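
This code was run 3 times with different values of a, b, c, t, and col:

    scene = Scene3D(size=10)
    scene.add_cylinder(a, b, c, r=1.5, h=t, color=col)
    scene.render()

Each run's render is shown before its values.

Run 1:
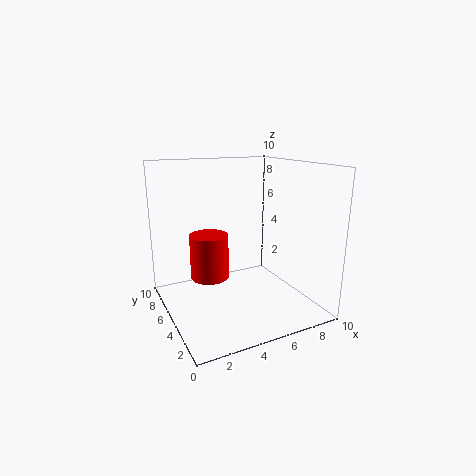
a = 4
b = 8
c = 1
t = 3.5
col = 'red'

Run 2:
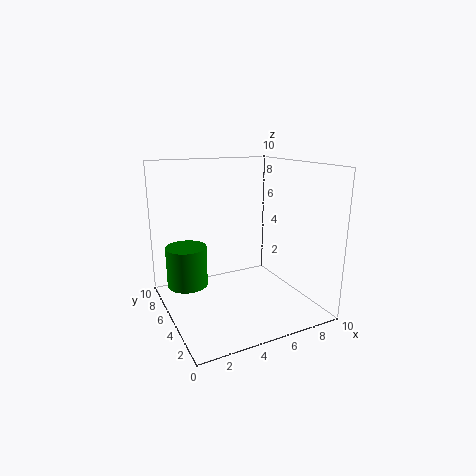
a = 2
b = 7.5
c = 1
t = 3
col = 'green'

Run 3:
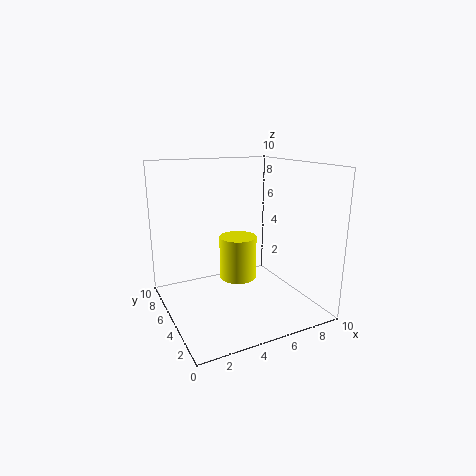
a = 6.5
b = 8
c = 0.5
t = 3.5
col = 'yellow'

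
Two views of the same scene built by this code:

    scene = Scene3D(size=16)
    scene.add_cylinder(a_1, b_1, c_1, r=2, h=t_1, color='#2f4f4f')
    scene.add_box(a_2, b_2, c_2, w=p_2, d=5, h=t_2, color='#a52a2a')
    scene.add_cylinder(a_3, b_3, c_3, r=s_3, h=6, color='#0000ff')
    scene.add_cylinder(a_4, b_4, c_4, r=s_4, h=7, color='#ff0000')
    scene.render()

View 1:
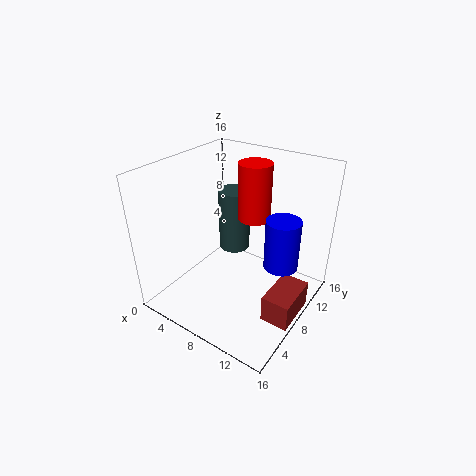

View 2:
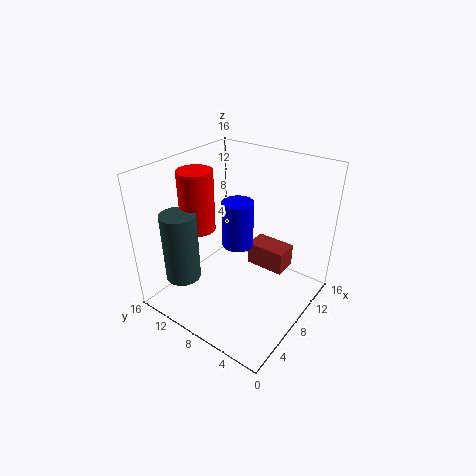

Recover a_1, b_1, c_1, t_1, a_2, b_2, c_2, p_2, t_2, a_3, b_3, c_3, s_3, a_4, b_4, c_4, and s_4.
a_1 = 4; b_1 = 13; c_1 = 3; t_1 = 8; a_2 = 13; b_2 = 5; c_2 = 1; p_2 = 3; t_2 = 3; a_3 = 12; b_3 = 11; c_3 = 4; s_3 = 2; a_4 = 7; b_4 = 13; c_4 = 8; s_4 = 2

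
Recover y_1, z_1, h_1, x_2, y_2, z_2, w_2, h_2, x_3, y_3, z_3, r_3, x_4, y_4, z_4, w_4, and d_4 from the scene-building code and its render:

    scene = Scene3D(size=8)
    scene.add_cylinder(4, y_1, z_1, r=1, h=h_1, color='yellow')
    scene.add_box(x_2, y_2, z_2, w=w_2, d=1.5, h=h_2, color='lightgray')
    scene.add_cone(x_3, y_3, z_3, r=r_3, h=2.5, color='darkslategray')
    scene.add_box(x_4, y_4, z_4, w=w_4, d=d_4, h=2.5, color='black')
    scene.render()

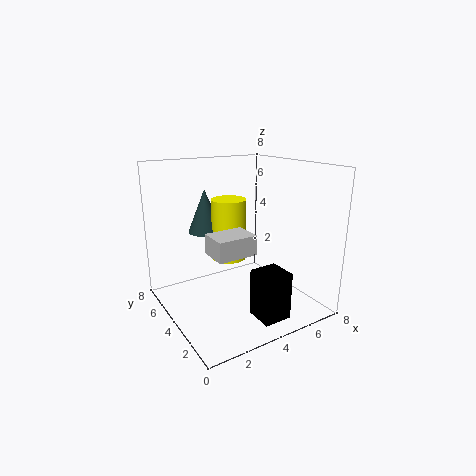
y_1 = 5
z_1 = 2.5
h_1 = 3.5
x_2 = 1.5
y_2 = 1.5
z_2 = 4
w_2 = 2
h_2 = 1
x_3 = 3
y_3 = 6
z_3 = 4
r_3 = 1
x_4 = 3.5
y_4 = 0.5
z_4 = 0.5
w_4 = 1.5
d_4 = 1.5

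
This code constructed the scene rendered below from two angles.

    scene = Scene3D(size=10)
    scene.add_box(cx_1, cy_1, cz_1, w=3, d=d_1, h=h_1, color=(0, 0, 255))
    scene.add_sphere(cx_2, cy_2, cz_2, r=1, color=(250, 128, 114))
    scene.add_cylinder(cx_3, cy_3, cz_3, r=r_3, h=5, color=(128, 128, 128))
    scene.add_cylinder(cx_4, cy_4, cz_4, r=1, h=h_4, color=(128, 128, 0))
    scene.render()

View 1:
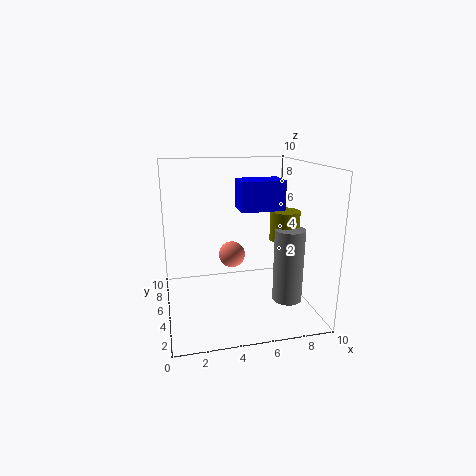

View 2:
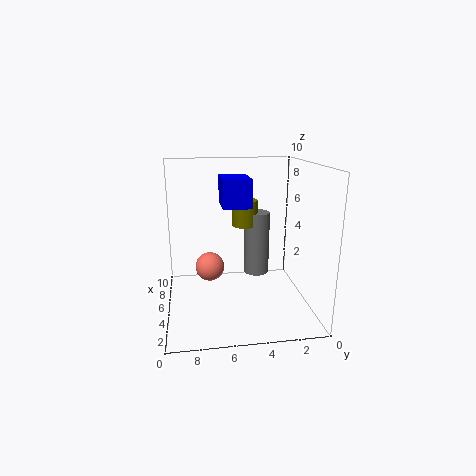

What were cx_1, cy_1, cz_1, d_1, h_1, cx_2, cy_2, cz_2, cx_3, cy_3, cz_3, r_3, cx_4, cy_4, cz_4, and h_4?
cx_1 = 5; cy_1 = 4; cz_1 = 7; d_1 = 2; h_1 = 2; cx_2 = 5; cy_2 = 7; cz_2 = 3; cx_3 = 8; cy_3 = 3; cz_3 = 1; r_3 = 1; cx_4 = 8; cy_4 = 4; cz_4 = 5; h_4 = 2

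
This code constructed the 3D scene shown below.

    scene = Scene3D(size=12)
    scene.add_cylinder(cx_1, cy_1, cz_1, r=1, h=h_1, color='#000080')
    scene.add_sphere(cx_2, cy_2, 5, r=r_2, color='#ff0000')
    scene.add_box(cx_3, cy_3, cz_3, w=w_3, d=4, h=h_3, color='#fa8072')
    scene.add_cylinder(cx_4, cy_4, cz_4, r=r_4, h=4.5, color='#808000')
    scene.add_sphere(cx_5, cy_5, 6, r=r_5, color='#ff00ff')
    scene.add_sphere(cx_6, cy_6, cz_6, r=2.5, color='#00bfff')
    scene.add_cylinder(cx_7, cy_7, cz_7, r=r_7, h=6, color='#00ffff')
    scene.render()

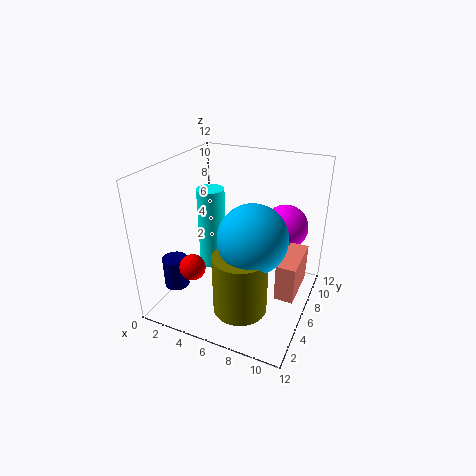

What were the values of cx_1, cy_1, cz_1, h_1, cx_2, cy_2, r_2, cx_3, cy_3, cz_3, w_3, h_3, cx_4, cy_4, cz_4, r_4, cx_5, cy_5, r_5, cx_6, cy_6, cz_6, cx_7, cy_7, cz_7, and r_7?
cx_1 = 2, cy_1 = 2.5, cz_1 = 2.5, h_1 = 2.5, cx_2 = 4, cy_2 = 2, r_2 = 1, cx_3 = 10, cy_3 = 4, cz_3 = 2.5, w_3 = 1.5, h_3 = 3, cx_4 = 8, cy_4 = 2, cz_4 = 2.5, r_4 = 2, cx_5 = 9, cy_5 = 9.5, r_5 = 2, cx_6 = 8.5, cy_6 = 3, cz_6 = 8, cx_7 = 5, cy_7 = 3.5, cz_7 = 5, r_7 = 1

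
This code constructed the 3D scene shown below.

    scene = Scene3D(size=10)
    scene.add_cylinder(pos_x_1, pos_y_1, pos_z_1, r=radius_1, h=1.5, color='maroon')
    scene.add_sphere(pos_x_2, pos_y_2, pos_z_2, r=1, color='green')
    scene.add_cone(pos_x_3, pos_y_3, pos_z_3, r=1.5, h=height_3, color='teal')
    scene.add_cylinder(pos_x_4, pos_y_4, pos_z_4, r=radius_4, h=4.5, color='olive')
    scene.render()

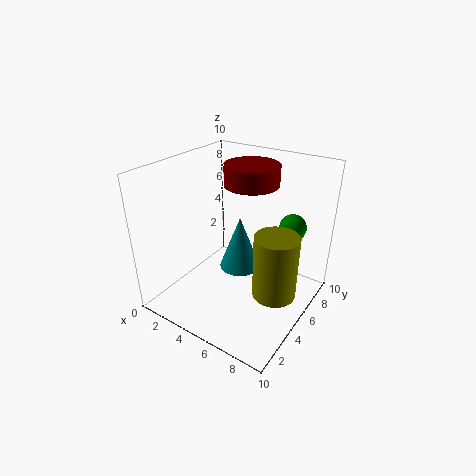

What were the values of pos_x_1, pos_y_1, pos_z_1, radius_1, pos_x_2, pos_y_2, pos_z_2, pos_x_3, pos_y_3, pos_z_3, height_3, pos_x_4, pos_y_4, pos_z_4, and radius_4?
pos_x_1 = 4.5; pos_y_1 = 7.5; pos_z_1 = 8; radius_1 = 2; pos_x_2 = 7.5; pos_y_2 = 8.5; pos_z_2 = 5; pos_x_3 = 4.5; pos_y_3 = 6; pos_z_3 = 2; height_3 = 4; pos_x_4 = 8; pos_y_4 = 5; pos_z_4 = 1.5; radius_4 = 1.5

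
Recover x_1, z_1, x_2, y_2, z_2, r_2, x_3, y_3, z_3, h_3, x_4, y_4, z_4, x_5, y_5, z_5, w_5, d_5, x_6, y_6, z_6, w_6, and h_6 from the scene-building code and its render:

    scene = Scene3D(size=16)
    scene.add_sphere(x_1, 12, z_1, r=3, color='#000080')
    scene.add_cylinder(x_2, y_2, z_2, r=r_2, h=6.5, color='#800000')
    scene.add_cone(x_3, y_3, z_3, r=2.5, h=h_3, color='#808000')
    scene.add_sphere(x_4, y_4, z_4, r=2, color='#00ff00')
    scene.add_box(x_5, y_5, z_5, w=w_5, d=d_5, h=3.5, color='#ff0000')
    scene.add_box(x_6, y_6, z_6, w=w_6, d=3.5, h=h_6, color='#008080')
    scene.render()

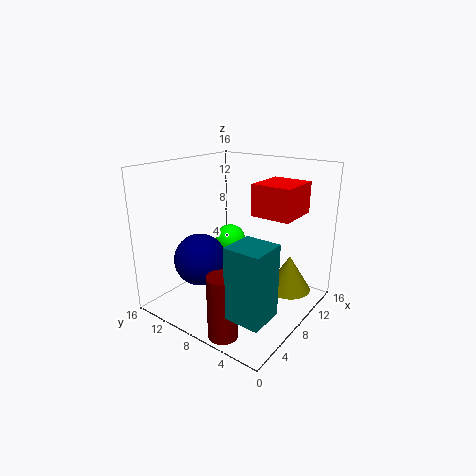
x_1 = 6, z_1 = 5, x_2 = 1.5, y_2 = 5, z_2 = 0.5, r_2 = 1.5, x_3 = 11, y_3 = 3, z_3 = 2, h_3 = 4, x_4 = 13, y_4 = 13, z_4 = 5, x_5 = 9, y_5 = 2.5, z_5 = 10.5, w_5 = 5, d_5 = 4.5, x_6 = 0.5, y_6 = 0.5, z_6 = 3.5, w_6 = 3.5, h_6 = 7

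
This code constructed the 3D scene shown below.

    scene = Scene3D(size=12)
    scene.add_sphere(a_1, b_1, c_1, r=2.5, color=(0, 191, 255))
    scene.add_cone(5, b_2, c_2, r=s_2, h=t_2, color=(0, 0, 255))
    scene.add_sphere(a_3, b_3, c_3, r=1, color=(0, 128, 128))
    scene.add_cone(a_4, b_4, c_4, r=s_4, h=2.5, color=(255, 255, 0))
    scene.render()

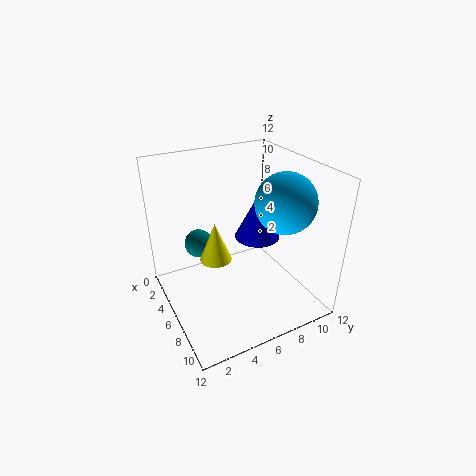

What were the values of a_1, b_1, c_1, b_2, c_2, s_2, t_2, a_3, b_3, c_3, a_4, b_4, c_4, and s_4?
a_1 = 7.5, b_1 = 9.5, c_1 = 9, b_2 = 8.5, c_2 = 5, s_2 = 2, t_2 = 4, a_3 = 7.5, b_3 = 2, c_3 = 7.5, a_4 = 10.5, b_4 = 2, c_4 = 8, s_4 = 1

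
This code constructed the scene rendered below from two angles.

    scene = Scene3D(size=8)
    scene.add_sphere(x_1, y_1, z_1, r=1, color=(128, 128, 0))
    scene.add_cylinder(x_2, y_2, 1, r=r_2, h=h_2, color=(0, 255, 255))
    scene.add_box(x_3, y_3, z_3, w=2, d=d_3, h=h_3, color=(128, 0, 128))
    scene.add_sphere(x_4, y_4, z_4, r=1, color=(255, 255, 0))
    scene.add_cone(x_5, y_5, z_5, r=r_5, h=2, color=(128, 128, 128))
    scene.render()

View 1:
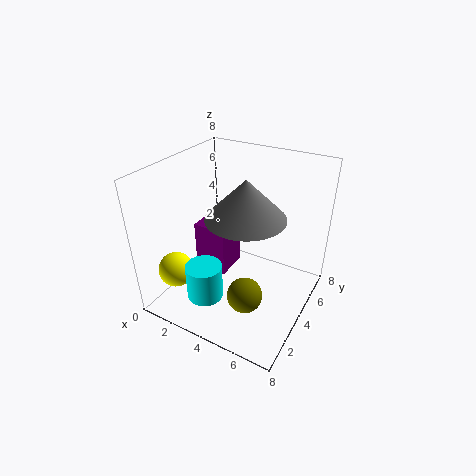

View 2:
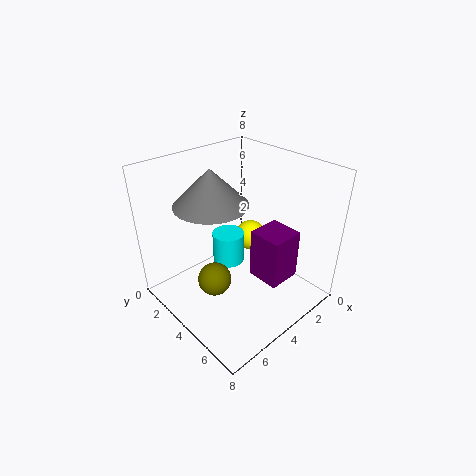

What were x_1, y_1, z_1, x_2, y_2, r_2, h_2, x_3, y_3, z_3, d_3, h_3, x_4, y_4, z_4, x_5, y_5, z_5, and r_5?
x_1 = 5, y_1 = 3, z_1 = 1, x_2 = 3, y_2 = 2, r_2 = 1, h_2 = 2, x_3 = 1, y_3 = 4, z_3 = 1, d_3 = 2, h_3 = 3, x_4 = 1, y_4 = 2, z_4 = 2, x_5 = 5, y_5 = 3, z_5 = 6, r_5 = 2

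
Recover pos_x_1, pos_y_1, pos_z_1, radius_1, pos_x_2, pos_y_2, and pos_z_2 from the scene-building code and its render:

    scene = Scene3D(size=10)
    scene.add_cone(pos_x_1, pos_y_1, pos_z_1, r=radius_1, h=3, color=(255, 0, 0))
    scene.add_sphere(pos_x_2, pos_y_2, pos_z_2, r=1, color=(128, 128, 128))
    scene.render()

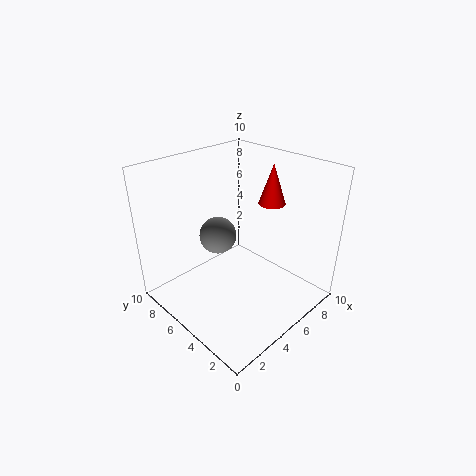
pos_x_1 = 8.5
pos_y_1 = 5
pos_z_1 = 6.5
radius_1 = 1
pos_x_2 = 1.5
pos_y_2 = 3
pos_z_2 = 7.5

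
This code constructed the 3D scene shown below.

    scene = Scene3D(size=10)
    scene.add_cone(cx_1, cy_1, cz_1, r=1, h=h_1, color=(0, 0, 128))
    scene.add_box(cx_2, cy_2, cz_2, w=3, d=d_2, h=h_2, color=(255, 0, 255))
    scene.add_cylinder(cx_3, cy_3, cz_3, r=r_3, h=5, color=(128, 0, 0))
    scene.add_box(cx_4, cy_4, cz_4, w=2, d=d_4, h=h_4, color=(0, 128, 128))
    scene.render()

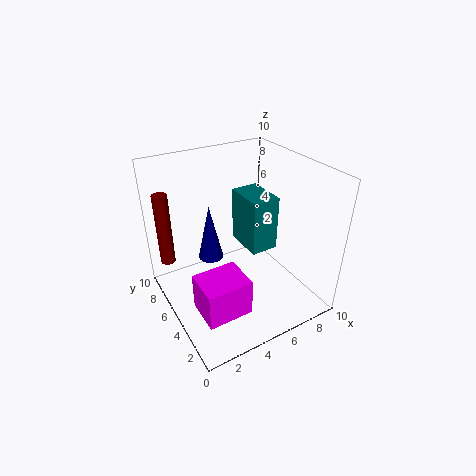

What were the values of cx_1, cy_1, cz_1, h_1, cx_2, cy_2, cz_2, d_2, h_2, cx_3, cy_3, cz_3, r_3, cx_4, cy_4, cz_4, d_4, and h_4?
cx_1 = 4.5
cy_1 = 8.5
cz_1 = 1.5
h_1 = 4.5
cx_2 = 1
cy_2 = 1.5
cz_2 = 1.5
d_2 = 2.5
h_2 = 2.5
cx_3 = 0.5
cy_3 = 7
cz_3 = 3.5
r_3 = 0.5
cx_4 = 6
cy_4 = 4.5
cz_4 = 3.5
d_4 = 3
h_4 = 4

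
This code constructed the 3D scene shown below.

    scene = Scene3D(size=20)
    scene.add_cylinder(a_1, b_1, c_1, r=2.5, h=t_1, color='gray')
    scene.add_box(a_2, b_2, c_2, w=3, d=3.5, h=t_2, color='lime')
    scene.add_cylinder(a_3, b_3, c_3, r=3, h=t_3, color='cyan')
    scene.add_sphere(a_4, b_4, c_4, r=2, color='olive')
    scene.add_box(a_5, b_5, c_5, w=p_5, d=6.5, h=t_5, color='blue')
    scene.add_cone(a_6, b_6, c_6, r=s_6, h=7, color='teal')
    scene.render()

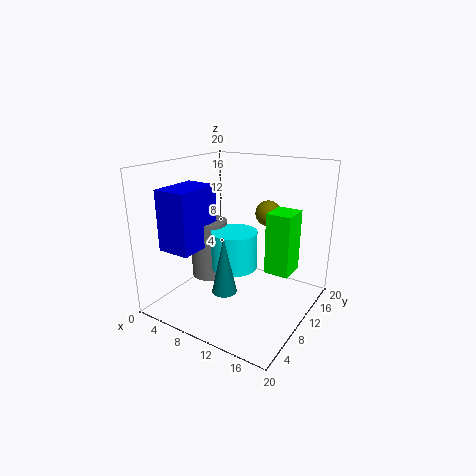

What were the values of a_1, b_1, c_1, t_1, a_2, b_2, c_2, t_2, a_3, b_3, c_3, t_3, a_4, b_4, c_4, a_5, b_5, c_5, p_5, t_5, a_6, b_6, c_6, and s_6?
a_1 = 6.5
b_1 = 8
c_1 = 4.5
t_1 = 8
a_2 = 16
b_2 = 6.5
c_2 = 8
t_2 = 7.5
a_3 = 11
b_3 = 7.5
c_3 = 7
t_3 = 5
a_4 = 10.5
b_4 = 18
c_4 = 11.5
a_5 = 3
b_5 = 2
c_5 = 9.5
p_5 = 4.5
t_5 = 8
a_6 = 12.5
b_6 = 3
c_6 = 6
s_6 = 1.5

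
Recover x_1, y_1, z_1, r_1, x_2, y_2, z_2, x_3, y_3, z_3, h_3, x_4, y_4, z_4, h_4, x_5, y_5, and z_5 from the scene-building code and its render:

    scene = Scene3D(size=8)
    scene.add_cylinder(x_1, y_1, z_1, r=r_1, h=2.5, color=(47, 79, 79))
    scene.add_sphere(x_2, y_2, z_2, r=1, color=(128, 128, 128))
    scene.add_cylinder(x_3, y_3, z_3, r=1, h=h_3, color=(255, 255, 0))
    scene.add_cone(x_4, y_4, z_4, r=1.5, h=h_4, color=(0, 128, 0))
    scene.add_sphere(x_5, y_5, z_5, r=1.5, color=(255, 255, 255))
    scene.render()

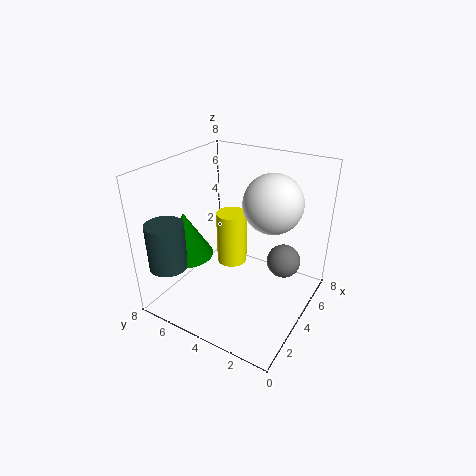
x_1 = 1, y_1 = 6.5, z_1 = 3, r_1 = 1, x_2 = 6, y_2 = 2, z_2 = 2, x_3 = 6.5, y_3 = 6, z_3 = 0.5, h_3 = 3.5, x_4 = 2.5, y_4 = 6.5, z_4 = 3, h_4 = 2.5, x_5 = 4, y_5 = 2, z_5 = 6.5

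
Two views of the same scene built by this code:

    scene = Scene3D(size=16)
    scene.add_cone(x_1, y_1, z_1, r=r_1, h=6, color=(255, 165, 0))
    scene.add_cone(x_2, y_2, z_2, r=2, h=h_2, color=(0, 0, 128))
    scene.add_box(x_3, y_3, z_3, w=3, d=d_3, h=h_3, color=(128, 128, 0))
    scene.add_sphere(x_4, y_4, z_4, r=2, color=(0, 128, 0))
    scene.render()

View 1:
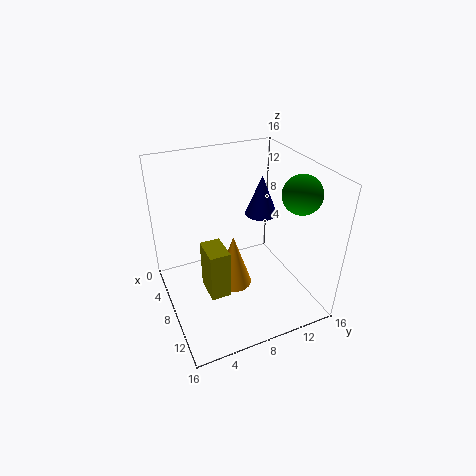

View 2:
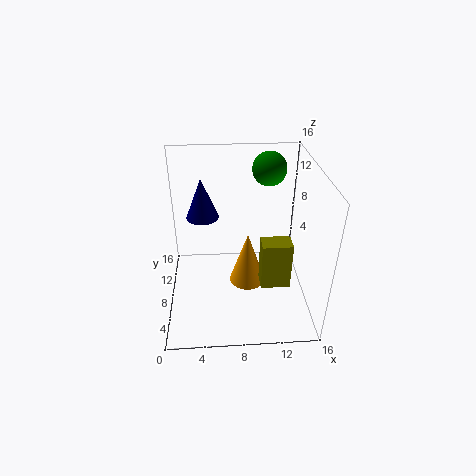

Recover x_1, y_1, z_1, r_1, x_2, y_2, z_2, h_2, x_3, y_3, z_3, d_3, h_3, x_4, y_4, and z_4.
x_1 = 9, y_1 = 7, z_1 = 3, r_1 = 2, x_2 = 4, y_2 = 13, z_2 = 8, h_2 = 5, x_3 = 10, y_3 = 3, z_3 = 5, d_3 = 2, h_3 = 5, x_4 = 12, y_4 = 13, z_4 = 14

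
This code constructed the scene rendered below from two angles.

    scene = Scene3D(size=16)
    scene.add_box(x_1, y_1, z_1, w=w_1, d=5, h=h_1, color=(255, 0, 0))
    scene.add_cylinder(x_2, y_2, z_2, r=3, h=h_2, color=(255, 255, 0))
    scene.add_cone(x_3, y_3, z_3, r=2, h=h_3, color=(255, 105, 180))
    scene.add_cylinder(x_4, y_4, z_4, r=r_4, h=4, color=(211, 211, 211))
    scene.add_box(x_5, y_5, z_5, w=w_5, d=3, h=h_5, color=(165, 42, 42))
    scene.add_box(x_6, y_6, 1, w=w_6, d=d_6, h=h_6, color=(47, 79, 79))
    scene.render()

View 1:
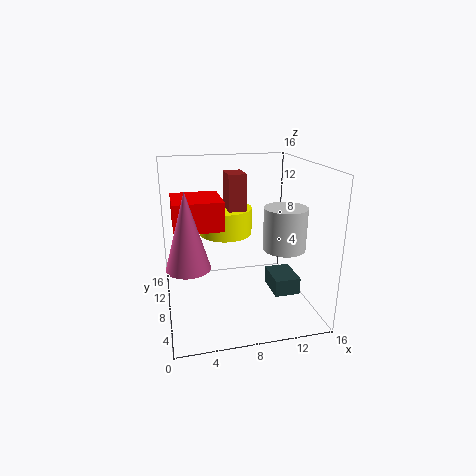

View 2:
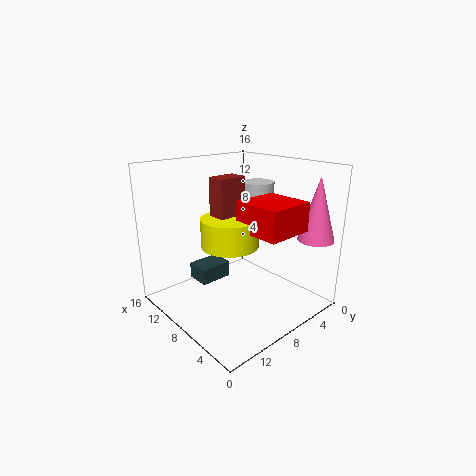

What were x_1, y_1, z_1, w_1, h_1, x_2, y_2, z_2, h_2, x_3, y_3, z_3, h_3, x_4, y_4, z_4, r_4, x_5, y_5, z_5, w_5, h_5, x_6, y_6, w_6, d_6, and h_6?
x_1 = 1; y_1 = 5; z_1 = 10; w_1 = 5; h_1 = 3; x_2 = 7; y_2 = 10; z_2 = 8; h_2 = 3; x_3 = 2; y_3 = 2; z_3 = 8; h_3 = 7; x_4 = 11; y_4 = 2; z_4 = 9; r_4 = 2; x_5 = 7; y_5 = 8; z_5 = 10; w_5 = 2; h_5 = 5; x_6 = 12; y_6 = 6; w_6 = 3; d_6 = 4; h_6 = 2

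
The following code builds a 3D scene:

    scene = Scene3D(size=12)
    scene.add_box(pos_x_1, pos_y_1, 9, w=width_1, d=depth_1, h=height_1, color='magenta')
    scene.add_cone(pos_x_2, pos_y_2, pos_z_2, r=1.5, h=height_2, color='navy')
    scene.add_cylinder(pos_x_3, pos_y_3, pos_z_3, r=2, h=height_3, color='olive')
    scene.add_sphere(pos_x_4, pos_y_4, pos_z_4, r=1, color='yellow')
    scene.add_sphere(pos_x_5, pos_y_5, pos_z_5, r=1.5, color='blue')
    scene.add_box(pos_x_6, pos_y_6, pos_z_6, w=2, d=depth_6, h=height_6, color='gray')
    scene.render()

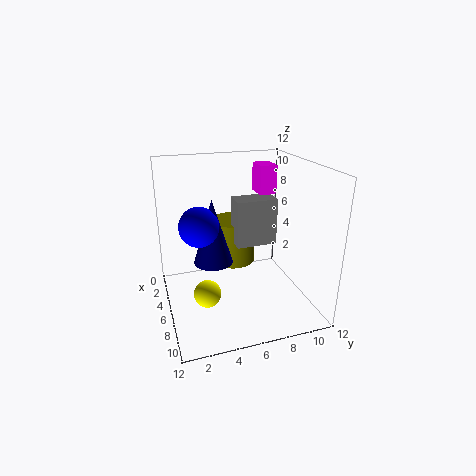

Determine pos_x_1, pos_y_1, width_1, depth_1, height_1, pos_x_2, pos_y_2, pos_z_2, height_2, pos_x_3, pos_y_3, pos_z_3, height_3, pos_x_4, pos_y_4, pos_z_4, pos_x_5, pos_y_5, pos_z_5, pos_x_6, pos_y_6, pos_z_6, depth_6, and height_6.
pos_x_1 = 2.5, pos_y_1 = 8.5, width_1 = 2, depth_1 = 1.5, height_1 = 2.5, pos_x_2 = 7.5, pos_y_2 = 3.5, pos_z_2 = 5, height_2 = 5, pos_x_3 = 3, pos_y_3 = 6.5, pos_z_3 = 2.5, height_3 = 4, pos_x_4 = 9.5, pos_y_4 = 2.5, pos_z_4 = 3.5, pos_x_5 = 7.5, pos_y_5 = 2.5, pos_z_5 = 8, pos_x_6 = 4, pos_y_6 = 6, pos_z_6 = 5, depth_6 = 3.5, height_6 = 4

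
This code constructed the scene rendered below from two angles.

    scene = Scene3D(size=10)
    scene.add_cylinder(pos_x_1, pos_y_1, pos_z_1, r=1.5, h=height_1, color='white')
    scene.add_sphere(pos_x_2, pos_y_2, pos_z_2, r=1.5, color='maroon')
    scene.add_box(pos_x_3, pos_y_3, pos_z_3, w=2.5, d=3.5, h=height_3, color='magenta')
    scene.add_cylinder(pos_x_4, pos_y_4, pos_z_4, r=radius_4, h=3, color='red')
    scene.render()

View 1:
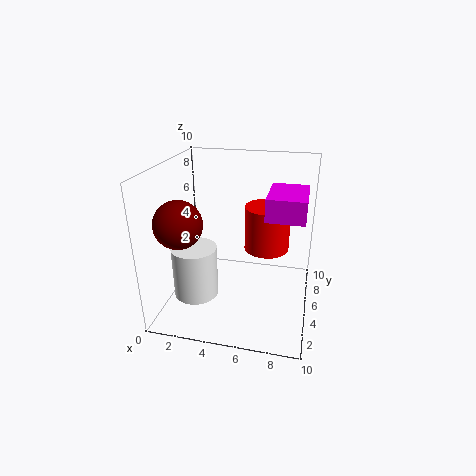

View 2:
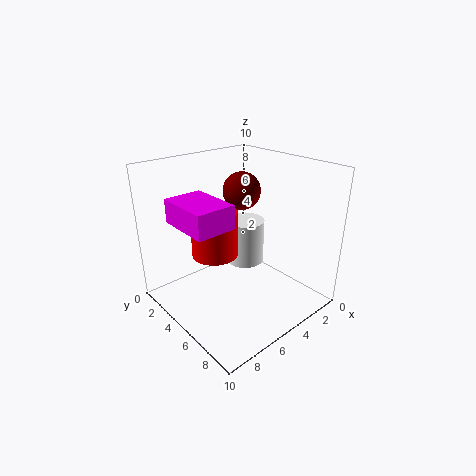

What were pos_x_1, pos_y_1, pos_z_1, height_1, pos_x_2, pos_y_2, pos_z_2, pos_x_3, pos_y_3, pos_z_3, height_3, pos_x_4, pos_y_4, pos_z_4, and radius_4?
pos_x_1 = 2.5
pos_y_1 = 3
pos_z_1 = 1.5
height_1 = 3.5
pos_x_2 = 2
pos_y_2 = 2
pos_z_2 = 7
pos_x_3 = 7
pos_y_3 = 3.5
pos_z_3 = 7
height_3 = 1.5
pos_x_4 = 7
pos_y_4 = 5
pos_z_4 = 4.5
radius_4 = 1.5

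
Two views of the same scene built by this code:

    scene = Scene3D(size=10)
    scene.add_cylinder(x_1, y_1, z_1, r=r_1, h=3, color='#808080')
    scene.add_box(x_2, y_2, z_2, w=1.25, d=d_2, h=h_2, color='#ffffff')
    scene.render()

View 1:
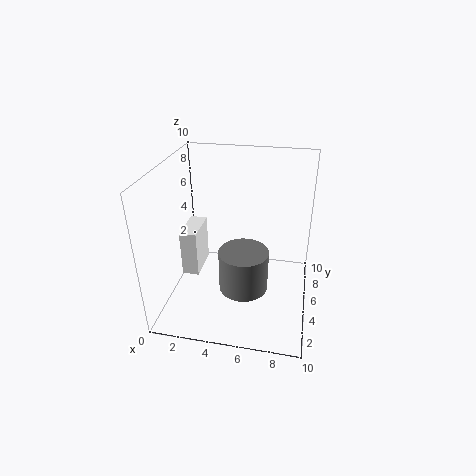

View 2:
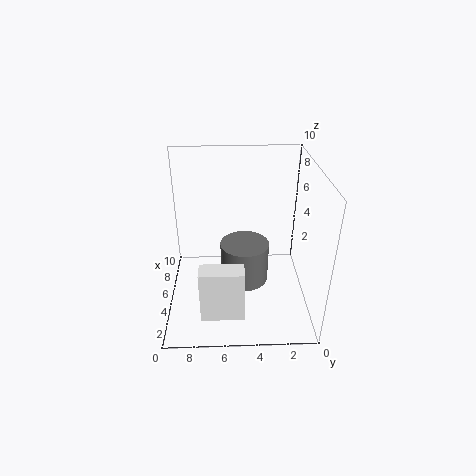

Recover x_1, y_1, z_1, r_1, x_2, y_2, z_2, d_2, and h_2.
x_1 = 5.5
y_1 = 4.5
z_1 = 1.25
r_1 = 1.75
x_2 = 0.75
y_2 = 4.75
z_2 = 1.5
d_2 = 2.75
h_2 = 3.5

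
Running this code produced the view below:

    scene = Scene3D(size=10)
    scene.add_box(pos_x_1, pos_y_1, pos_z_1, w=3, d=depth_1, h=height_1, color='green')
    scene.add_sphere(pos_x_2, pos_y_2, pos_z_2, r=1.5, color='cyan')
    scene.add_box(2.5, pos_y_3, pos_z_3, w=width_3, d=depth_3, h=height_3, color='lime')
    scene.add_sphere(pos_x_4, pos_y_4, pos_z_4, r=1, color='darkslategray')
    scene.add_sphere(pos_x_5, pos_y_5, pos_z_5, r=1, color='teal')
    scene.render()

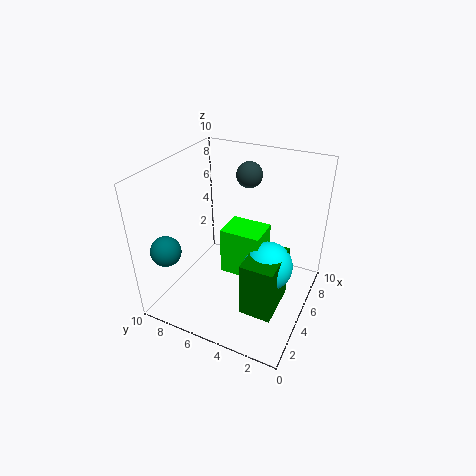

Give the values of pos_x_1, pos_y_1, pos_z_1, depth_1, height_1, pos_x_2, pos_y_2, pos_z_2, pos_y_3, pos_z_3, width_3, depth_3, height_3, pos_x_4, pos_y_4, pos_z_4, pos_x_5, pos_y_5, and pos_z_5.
pos_x_1 = 1, pos_y_1 = 1, pos_z_1 = 2.5, depth_1 = 2, height_1 = 3.5, pos_x_2 = 3, pos_y_2 = 2, pos_z_2 = 5, pos_y_3 = 2.5, pos_z_3 = 4, width_3 = 2, depth_3 = 2.5, height_3 = 3, pos_x_4 = 9, pos_y_4 = 6, pos_z_4 = 8, pos_x_5 = 1.5, pos_y_5 = 8.5, pos_z_5 = 5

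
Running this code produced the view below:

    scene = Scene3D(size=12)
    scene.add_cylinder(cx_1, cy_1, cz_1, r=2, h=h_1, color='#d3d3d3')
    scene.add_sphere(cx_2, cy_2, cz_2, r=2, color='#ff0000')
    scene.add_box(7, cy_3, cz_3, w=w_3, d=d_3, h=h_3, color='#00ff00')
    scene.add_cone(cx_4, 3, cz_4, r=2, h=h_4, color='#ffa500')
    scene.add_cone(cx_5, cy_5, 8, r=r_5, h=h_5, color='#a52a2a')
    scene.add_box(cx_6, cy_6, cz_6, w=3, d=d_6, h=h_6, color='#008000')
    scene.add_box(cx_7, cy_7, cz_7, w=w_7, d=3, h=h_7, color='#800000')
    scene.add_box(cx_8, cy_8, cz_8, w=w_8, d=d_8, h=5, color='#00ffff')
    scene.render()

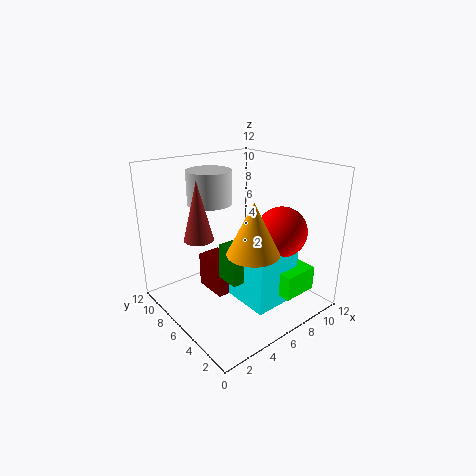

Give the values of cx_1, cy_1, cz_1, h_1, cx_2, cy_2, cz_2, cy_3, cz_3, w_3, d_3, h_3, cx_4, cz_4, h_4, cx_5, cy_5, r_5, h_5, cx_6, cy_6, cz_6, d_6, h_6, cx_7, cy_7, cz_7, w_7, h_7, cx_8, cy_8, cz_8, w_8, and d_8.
cx_1 = 6
cy_1 = 10
cz_1 = 8
h_1 = 3
cx_2 = 8
cy_2 = 3
cz_2 = 7
cy_3 = 1
cz_3 = 2
w_3 = 3
d_3 = 3
h_3 = 2
cx_4 = 5
cz_4 = 6
h_4 = 4
cx_5 = 1
cy_5 = 4
r_5 = 1
h_5 = 4
cx_6 = 4
cy_6 = 4
cz_6 = 3
d_6 = 2
h_6 = 3
cx_7 = 4
cy_7 = 6
cz_7 = 1
w_7 = 2
h_7 = 3
cx_8 = 5
cy_8 = 2
cz_8 = 1
w_8 = 4
d_8 = 4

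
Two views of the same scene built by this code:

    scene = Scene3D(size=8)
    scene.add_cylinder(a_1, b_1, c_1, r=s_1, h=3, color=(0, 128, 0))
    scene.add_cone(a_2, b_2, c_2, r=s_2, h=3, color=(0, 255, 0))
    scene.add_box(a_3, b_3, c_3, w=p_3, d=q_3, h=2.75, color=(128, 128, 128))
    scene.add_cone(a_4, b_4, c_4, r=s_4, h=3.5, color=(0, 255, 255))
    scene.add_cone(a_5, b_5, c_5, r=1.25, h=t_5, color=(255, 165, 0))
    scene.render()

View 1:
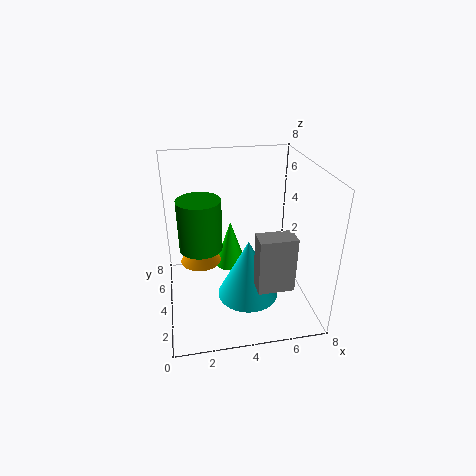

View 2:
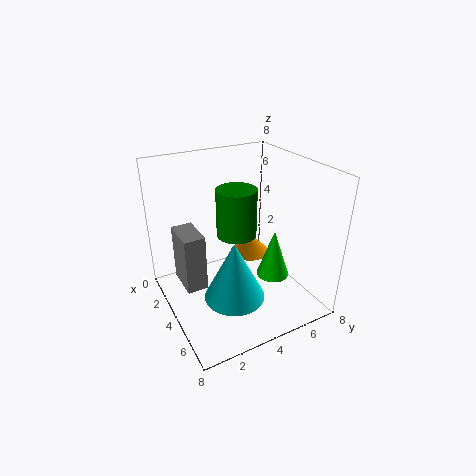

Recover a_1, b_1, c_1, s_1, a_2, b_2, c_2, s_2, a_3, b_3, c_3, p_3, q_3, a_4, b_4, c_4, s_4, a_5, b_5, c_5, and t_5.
a_1 = 2; b_1 = 5; c_1 = 3; s_1 = 1.25; a_2 = 4; b_2 = 6.5; c_2 = 0.75; s_2 = 1; a_3 = 4.25; b_3 = 0.25; c_3 = 3; p_3 = 1.75; q_3 = 1; a_4 = 4.5; b_4 = 3.5; c_4 = 0.5; s_4 = 1.75; a_5 = 2; b_5 = 6; c_5 = 1.5; t_5 = 1.25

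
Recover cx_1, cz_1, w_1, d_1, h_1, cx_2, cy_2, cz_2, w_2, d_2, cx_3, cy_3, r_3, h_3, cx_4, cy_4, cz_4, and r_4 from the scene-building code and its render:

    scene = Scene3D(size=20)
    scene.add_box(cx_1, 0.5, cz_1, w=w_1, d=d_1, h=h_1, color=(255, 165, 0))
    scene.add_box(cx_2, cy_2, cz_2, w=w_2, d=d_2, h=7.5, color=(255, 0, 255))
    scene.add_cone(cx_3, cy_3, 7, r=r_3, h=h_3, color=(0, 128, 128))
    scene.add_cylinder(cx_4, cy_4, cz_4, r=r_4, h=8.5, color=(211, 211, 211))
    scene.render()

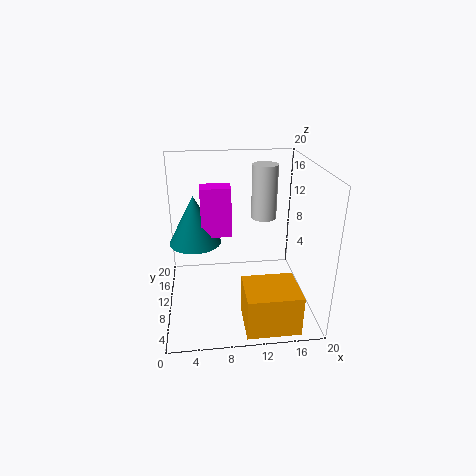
cx_1 = 10; cz_1 = 0.5; w_1 = 7; d_1 = 6; h_1 = 5.5; cx_2 = 5; cy_2 = 13.5; cz_2 = 8.5; w_2 = 4.5; d_2 = 3; cx_3 = 4; cy_3 = 15.5; r_3 = 4; h_3 = 7.5; cx_4 = 15; cy_4 = 17; cz_4 = 10; r_4 = 2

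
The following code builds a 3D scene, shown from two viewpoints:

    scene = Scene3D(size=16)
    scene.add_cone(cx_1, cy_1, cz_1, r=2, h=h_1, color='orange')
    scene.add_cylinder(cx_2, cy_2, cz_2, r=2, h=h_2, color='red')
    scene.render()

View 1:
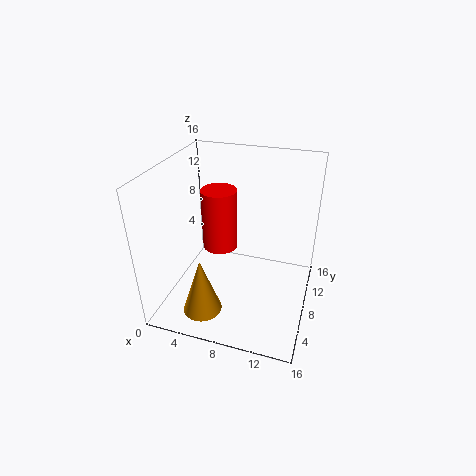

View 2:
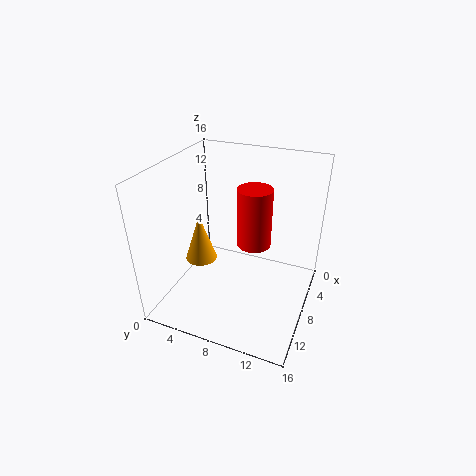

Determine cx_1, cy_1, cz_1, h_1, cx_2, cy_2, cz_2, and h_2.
cx_1 = 6
cy_1 = 2
cz_1 = 2.5
h_1 = 6
cx_2 = 5.5
cy_2 = 9
cz_2 = 6
h_2 = 7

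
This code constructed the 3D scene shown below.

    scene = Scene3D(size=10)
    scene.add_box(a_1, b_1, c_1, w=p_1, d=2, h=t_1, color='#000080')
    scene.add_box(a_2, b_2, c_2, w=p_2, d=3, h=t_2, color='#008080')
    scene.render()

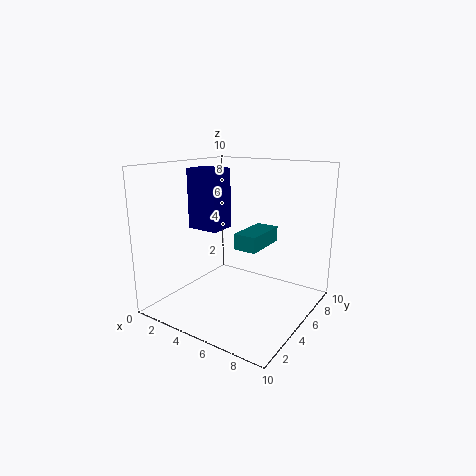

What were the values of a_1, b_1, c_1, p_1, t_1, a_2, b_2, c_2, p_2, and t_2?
a_1 = 0.5
b_1 = 5
c_1 = 5
p_1 = 2.5
t_1 = 4.5
a_2 = 6
b_2 = 3
c_2 = 5
p_2 = 1.5
t_2 = 1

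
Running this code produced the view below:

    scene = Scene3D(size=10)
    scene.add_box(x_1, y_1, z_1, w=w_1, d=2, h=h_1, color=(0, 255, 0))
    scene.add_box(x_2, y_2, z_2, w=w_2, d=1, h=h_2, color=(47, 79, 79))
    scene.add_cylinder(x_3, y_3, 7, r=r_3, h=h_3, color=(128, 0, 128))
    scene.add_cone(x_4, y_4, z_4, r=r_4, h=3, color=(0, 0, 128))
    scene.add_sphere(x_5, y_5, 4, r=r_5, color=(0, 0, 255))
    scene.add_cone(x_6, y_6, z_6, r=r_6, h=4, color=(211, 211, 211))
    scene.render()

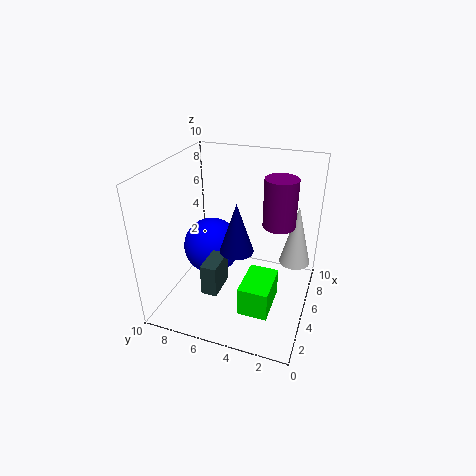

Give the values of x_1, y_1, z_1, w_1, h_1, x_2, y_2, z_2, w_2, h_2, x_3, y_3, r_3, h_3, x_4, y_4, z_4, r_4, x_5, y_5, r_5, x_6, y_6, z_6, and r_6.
x_1 = 2; y_1 = 2; z_1 = 1; w_1 = 3; h_1 = 2; x_2 = 1; y_2 = 5; z_2 = 3; w_2 = 2; h_2 = 2; x_3 = 4; y_3 = 2; r_3 = 1; h_3 = 3; x_4 = 2; y_4 = 4; z_4 = 6; r_4 = 1; x_5 = 5; y_5 = 7; r_5 = 2; x_6 = 5; y_6 = 1; z_6 = 4; r_6 = 1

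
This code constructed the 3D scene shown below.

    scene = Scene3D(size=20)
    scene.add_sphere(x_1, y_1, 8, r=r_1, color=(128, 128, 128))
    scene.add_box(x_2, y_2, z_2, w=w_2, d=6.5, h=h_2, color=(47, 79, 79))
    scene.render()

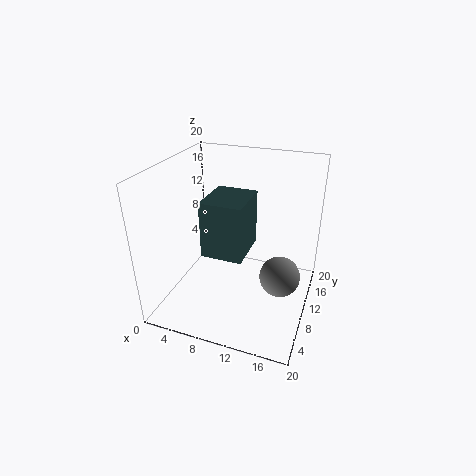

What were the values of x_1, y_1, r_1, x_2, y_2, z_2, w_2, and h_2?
x_1 = 17
y_1 = 6
r_1 = 2.5
x_2 = 6.5
y_2 = 5.5
z_2 = 9
w_2 = 5.5
h_2 = 7.5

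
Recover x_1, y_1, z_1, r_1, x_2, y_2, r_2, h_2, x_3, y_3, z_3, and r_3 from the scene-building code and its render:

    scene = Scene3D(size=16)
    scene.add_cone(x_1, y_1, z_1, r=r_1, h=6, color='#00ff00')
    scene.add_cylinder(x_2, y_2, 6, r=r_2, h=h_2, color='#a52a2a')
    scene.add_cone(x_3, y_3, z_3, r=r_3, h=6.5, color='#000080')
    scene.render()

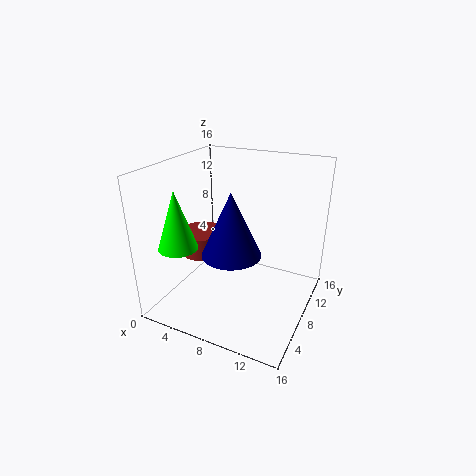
x_1 = 4
y_1 = 2.5
z_1 = 8.5
r_1 = 2
x_2 = 4
y_2 = 7
r_2 = 2.5
h_2 = 2.5
x_3 = 9
y_3 = 4.5
z_3 = 8
r_3 = 3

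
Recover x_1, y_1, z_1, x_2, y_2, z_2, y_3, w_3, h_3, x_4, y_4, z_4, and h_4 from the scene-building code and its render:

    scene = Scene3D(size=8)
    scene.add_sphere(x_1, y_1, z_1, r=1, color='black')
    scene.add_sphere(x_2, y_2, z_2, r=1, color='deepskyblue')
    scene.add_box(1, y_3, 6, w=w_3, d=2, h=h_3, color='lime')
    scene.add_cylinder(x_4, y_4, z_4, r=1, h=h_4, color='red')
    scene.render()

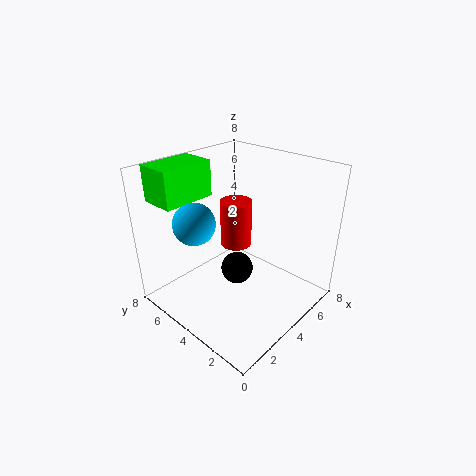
x_1 = 5; y_1 = 5; z_1 = 1; x_2 = 1; y_2 = 4; z_2 = 6; y_3 = 6; w_3 = 3; h_3 = 2; x_4 = 6; y_4 = 6; z_4 = 2; h_4 = 3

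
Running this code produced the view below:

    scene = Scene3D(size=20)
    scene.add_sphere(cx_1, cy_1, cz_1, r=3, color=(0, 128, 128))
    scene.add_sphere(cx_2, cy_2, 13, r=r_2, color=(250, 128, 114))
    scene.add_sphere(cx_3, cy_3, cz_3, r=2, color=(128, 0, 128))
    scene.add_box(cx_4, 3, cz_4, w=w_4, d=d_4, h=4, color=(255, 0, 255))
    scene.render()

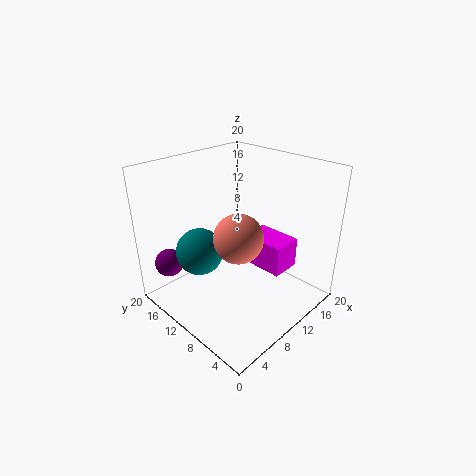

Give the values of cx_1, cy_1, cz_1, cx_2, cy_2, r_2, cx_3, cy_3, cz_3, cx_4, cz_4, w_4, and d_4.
cx_1 = 4
cy_1 = 11
cz_1 = 10
cx_2 = 6
cy_2 = 6
r_2 = 3
cx_3 = 3
cy_3 = 17
cz_3 = 6
cx_4 = 10
cz_4 = 7
w_4 = 4
d_4 = 6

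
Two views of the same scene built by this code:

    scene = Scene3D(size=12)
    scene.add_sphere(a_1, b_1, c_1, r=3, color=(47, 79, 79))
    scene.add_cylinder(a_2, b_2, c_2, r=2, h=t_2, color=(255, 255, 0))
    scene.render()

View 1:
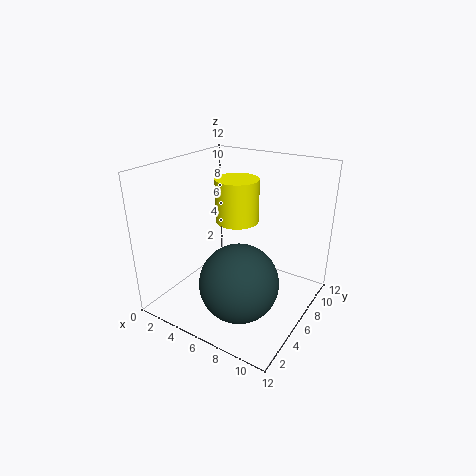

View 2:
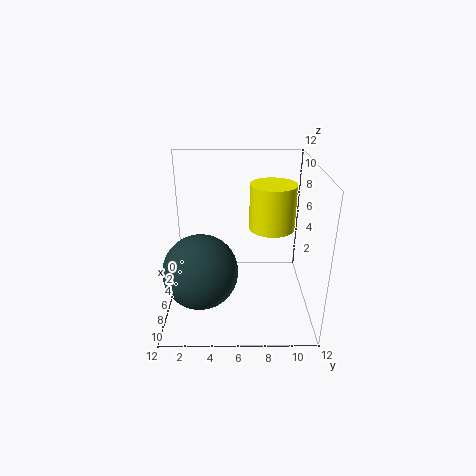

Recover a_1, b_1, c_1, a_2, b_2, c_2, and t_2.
a_1 = 8, b_1 = 3, c_1 = 4, a_2 = 4, b_2 = 9, c_2 = 6, t_2 = 4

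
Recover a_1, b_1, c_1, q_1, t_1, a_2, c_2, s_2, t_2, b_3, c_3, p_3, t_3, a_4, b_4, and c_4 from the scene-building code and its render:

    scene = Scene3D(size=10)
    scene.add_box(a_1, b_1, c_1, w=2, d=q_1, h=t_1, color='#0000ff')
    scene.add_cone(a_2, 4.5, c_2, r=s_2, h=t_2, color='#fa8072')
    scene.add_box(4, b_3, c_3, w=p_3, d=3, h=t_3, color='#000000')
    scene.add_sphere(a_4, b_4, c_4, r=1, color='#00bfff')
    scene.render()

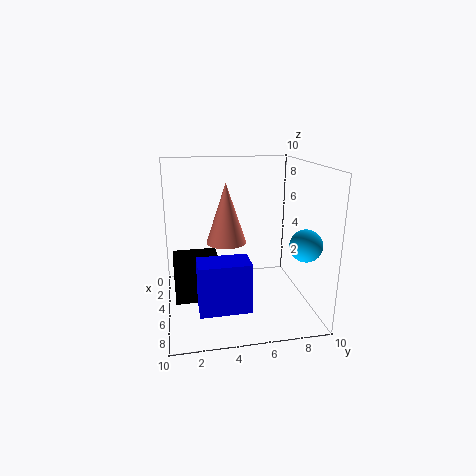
a_1 = 5.5; b_1 = 2; c_1 = 0.5; q_1 = 3.5; t_1 = 3.5; a_2 = 3; c_2 = 4; s_2 = 1.5; t_2 = 4.5; b_3 = 0.5; c_3 = 0.5; p_3 = 1.5; t_3 = 3.5; a_4 = 8.5; b_4 = 8.5; c_4 = 5.5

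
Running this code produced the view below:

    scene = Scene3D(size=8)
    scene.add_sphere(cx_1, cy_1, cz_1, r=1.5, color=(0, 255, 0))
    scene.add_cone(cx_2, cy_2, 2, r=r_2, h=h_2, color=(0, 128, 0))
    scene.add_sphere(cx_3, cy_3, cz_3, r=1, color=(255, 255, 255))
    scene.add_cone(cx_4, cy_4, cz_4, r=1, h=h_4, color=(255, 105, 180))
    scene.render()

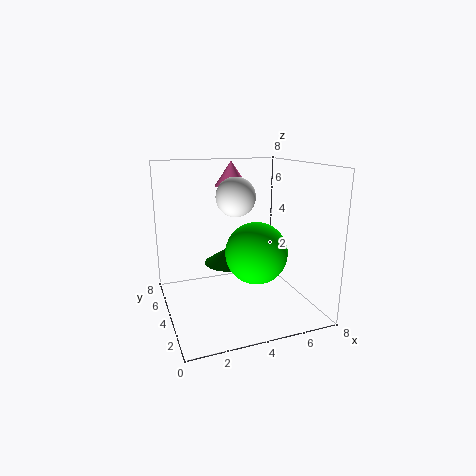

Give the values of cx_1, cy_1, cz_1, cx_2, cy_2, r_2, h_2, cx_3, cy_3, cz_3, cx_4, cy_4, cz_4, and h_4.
cx_1 = 4, cy_1 = 1.5, cz_1 = 4, cx_2 = 4, cy_2 = 5.5, r_2 = 1.5, h_2 = 1, cx_3 = 3.5, cy_3 = 3, cz_3 = 6.5, cx_4 = 4.5, cy_4 = 6.5, cz_4 = 6.5, h_4 = 1.5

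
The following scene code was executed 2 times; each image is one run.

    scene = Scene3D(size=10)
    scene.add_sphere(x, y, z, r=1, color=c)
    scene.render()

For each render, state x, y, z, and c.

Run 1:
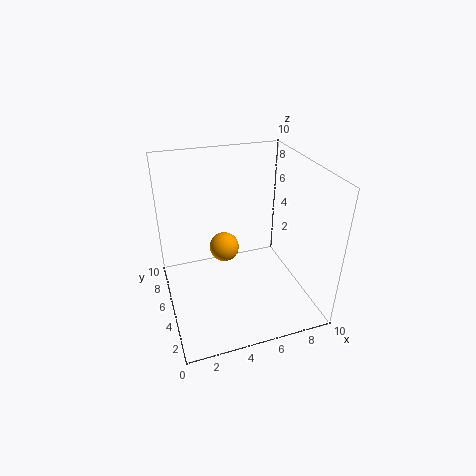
x = 4
y = 5
z = 4.5
c = 'orange'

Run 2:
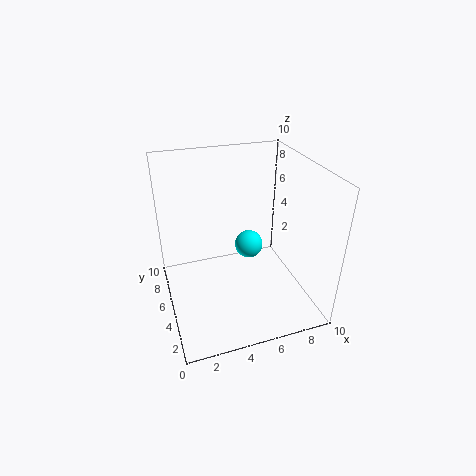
x = 6
y = 5.5
z = 4
c = 'cyan'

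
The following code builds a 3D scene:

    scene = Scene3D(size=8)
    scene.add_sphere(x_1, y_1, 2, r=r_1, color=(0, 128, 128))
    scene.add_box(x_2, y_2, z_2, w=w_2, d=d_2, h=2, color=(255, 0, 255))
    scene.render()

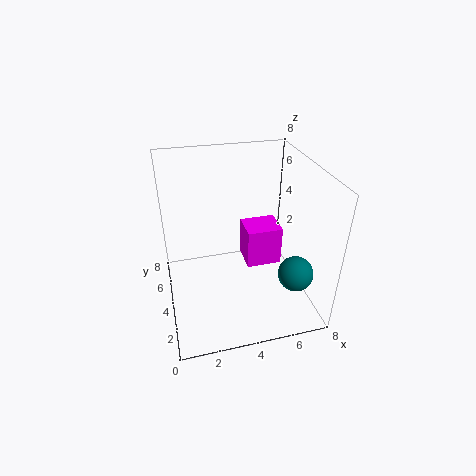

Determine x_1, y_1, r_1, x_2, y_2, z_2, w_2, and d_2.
x_1 = 7, y_1 = 2.5, r_1 = 1, x_2 = 4, y_2 = 2, z_2 = 3.5, w_2 = 1.75, d_2 = 1.5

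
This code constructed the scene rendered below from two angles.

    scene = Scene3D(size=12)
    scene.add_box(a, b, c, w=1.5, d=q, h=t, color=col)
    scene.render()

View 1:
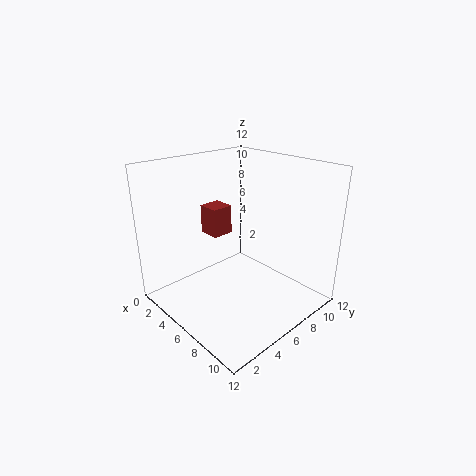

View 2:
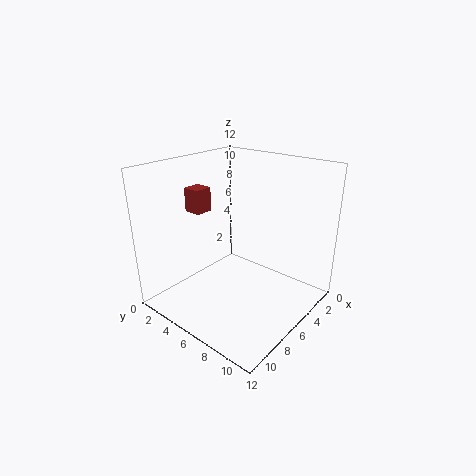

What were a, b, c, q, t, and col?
a = 6.5, b = 2, c = 8, q = 1.5, t = 2, col = 'brown'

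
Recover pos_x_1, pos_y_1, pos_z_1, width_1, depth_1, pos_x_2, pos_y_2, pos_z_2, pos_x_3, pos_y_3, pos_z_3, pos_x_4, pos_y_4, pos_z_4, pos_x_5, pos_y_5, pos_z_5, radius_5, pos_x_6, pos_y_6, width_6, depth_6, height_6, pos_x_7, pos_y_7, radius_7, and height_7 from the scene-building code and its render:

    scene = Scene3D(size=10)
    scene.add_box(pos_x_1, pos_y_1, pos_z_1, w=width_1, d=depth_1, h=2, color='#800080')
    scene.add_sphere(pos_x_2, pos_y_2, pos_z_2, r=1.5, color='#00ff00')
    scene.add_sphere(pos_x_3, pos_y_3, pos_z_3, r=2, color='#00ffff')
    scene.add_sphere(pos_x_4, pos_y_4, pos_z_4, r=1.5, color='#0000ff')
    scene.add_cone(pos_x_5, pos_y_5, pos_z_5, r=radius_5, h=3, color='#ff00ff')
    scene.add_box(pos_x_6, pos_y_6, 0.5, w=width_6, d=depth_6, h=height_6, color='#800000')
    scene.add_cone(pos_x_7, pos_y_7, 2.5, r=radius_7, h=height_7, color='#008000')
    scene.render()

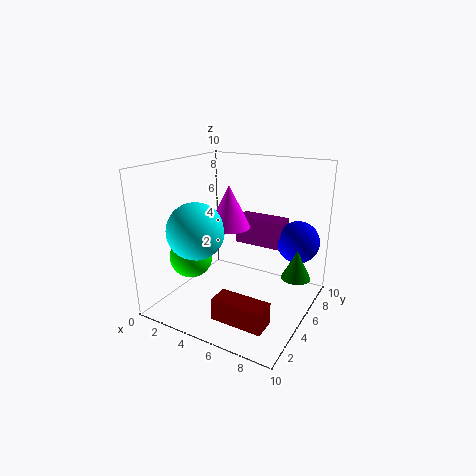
pos_x_1 = 4, pos_y_1 = 6.5, pos_z_1 = 4, width_1 = 3.5, depth_1 = 1.5, pos_x_2 = 2, pos_y_2 = 3.5, pos_z_2 = 3.5, pos_x_3 = 2.5, pos_y_3 = 3.5, pos_z_3 = 5.5, pos_x_4 = 8.5, pos_y_4 = 7.5, pos_z_4 = 4.5, pos_x_5 = 4, pos_y_5 = 5.5, pos_z_5 = 5.5, radius_5 = 1.5, pos_x_6 = 5, pos_y_6 = 1.5, width_6 = 3.5, depth_6 = 1.5, height_6 = 1.5, pos_x_7 = 9, pos_y_7 = 6, radius_7 = 1, height_7 = 2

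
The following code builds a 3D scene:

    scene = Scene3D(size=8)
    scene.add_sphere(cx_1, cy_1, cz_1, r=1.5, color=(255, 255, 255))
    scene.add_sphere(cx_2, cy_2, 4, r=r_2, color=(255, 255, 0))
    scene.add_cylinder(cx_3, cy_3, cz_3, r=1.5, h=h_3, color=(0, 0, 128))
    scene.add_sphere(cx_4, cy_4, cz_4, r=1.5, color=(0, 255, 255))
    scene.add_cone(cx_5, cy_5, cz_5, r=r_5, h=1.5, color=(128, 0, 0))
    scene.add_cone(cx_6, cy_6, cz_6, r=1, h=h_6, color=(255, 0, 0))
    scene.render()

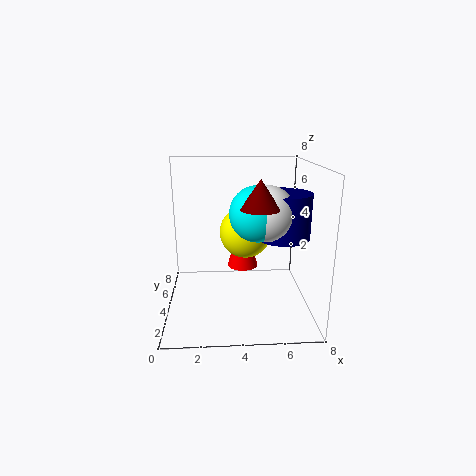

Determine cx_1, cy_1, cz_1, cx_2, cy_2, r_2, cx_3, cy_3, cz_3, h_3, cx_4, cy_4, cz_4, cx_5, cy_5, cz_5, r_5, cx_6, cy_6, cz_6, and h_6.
cx_1 = 5.5
cy_1 = 3.5
cz_1 = 5.5
cx_2 = 4.5
cy_2 = 5
r_2 = 1.5
cx_3 = 6.5
cy_3 = 4
cz_3 = 4
h_3 = 2.5
cx_4 = 5
cy_4 = 3.5
cz_4 = 5.5
cx_5 = 5
cy_5 = 2.5
cz_5 = 6
r_5 = 1
cx_6 = 4.5
cy_6 = 7
cz_6 = 1
h_6 = 3.5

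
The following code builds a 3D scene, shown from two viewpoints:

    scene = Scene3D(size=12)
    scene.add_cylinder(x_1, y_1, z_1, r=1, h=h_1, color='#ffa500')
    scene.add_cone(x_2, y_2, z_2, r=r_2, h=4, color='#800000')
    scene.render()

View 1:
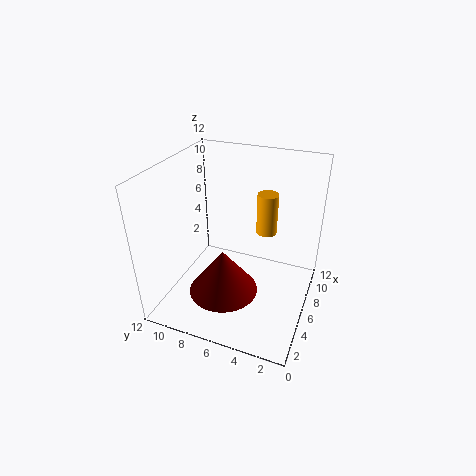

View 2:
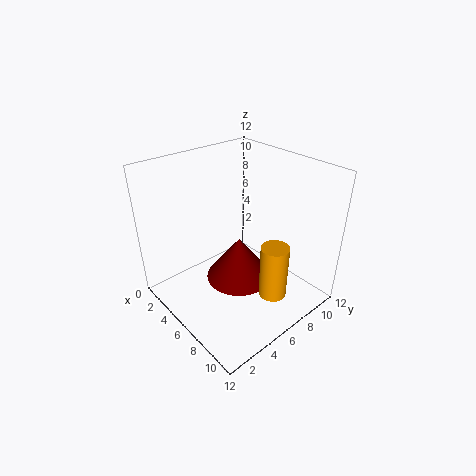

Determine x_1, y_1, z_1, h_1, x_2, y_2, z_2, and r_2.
x_1 = 11
y_1 = 5
z_1 = 4
h_1 = 4
x_2 = 5
y_2 = 7
z_2 = 1
r_2 = 3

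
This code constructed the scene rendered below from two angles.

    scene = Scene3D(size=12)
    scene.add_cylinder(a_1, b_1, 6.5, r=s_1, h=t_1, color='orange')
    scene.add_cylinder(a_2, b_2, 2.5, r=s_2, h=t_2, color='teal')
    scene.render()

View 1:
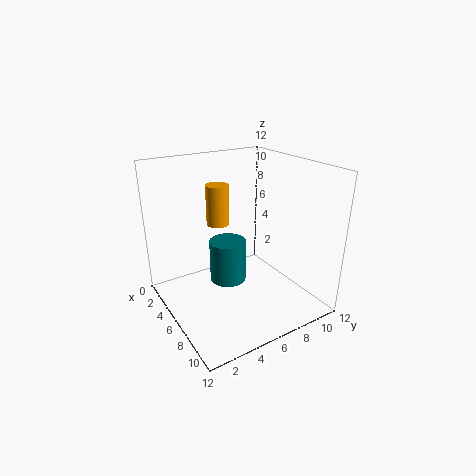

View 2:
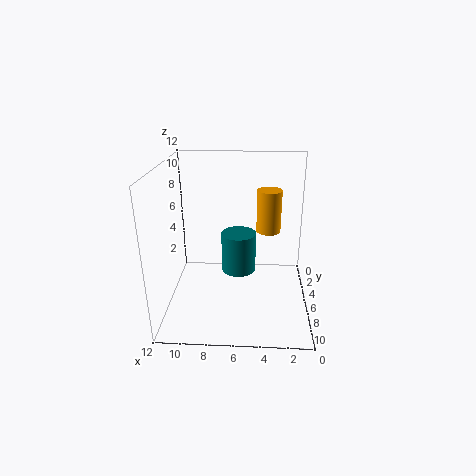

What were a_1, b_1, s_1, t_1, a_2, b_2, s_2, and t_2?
a_1 = 3.5; b_1 = 5.5; s_1 = 1; t_1 = 3.5; a_2 = 6; b_2 = 5; s_2 = 1.5; t_2 = 3.5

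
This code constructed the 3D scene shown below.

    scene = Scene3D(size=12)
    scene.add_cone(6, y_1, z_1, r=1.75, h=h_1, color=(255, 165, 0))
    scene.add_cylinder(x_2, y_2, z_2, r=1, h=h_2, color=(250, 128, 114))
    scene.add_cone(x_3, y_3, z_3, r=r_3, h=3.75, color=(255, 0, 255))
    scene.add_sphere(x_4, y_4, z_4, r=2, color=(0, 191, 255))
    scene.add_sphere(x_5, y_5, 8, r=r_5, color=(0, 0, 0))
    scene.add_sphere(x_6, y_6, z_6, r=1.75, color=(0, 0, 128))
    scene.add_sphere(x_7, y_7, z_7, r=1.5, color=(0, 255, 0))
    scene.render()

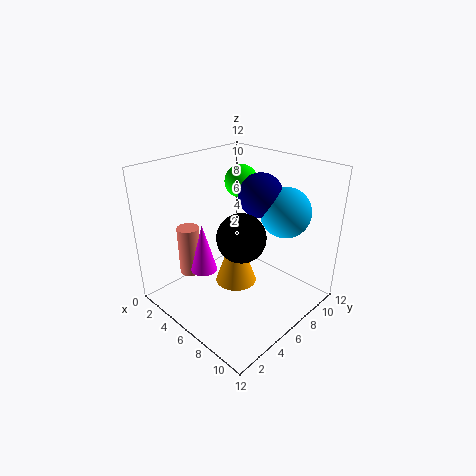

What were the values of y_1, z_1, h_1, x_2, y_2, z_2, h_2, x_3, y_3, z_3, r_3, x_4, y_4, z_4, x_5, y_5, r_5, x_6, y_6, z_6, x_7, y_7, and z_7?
y_1 = 5.75
z_1 = 2
h_1 = 5
x_2 = 1.5
y_2 = 4.25
z_2 = 1.5
h_2 = 4.5
x_3 = 6
y_3 = 2.25
z_3 = 4.75
r_3 = 1
x_4 = 9
y_4 = 8.25
z_4 = 8.5
x_5 = 8.75
y_5 = 3.5
r_5 = 1.75
x_6 = 7.25
y_6 = 7.25
z_6 = 9.75
x_7 = 3.25
y_7 = 9.25
z_7 = 9.5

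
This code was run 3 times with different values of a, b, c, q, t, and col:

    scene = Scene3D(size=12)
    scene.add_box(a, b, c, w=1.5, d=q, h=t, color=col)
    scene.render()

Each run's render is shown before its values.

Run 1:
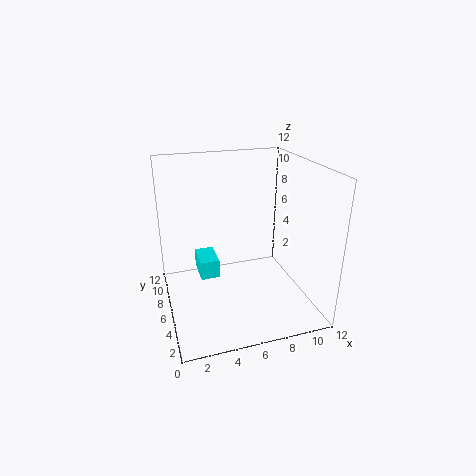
a = 2.5; b = 4.5; c = 3.5; q = 2.5; t = 1.5; col = 'cyan'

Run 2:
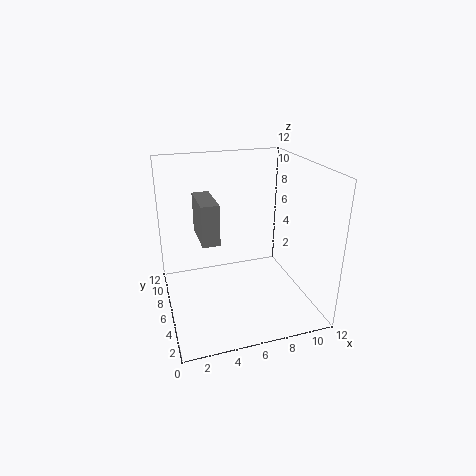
a = 3; b = 6; c = 5.5; q = 4; t = 3.5; col = 'gray'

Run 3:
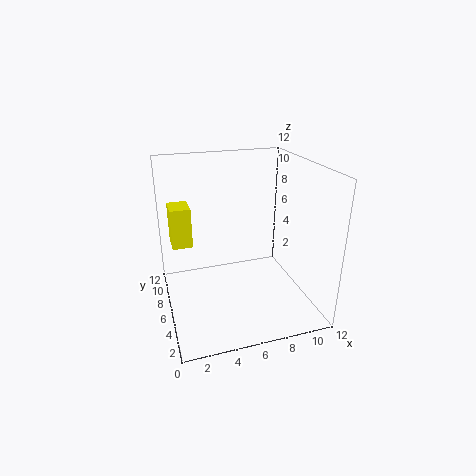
a = 0.5; b = 4.5; c = 6.5; q = 2; t = 3; col = 'yellow'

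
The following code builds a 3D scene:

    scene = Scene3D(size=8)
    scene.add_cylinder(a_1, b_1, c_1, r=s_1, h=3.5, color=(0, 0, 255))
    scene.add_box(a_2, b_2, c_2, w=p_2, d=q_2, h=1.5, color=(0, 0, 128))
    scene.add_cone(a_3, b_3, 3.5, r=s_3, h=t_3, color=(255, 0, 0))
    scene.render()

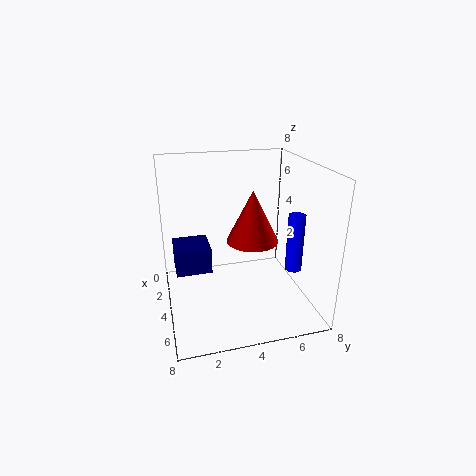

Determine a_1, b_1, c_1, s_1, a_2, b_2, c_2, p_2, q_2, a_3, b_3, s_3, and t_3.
a_1 = 4; b_1 = 7.5; c_1 = 1.5; s_1 = 0.5; a_2 = 2; b_2 = 0.5; c_2 = 2; p_2 = 2; q_2 = 2; a_3 = 3.5; b_3 = 5; s_3 = 1.5; t_3 = 3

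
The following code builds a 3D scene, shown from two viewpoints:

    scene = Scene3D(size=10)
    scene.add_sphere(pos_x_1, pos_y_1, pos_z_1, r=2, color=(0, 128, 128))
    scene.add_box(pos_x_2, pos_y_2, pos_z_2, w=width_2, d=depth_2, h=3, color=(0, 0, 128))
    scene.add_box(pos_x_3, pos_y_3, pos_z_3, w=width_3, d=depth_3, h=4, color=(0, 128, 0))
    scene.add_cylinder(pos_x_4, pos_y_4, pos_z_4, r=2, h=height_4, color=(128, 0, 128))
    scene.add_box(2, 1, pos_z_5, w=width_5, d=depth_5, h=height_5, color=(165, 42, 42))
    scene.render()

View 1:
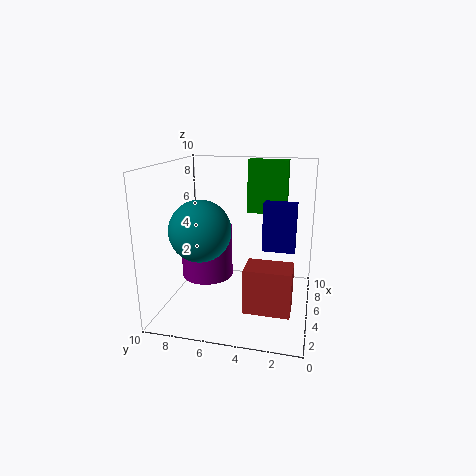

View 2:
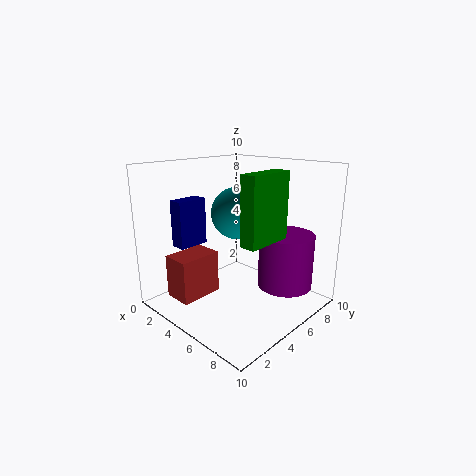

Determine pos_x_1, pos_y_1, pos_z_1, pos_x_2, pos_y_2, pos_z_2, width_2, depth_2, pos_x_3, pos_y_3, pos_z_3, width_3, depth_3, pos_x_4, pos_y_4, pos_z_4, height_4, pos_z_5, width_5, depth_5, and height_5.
pos_x_1 = 3, pos_y_1 = 7, pos_z_1 = 6, pos_x_2 = 3, pos_y_2 = 1, pos_z_2 = 5, width_2 = 1, depth_2 = 2, pos_x_3 = 8, pos_y_3 = 2, pos_z_3 = 6, width_3 = 1, depth_3 = 3, pos_x_4 = 7, pos_y_4 = 8, pos_z_4 = 1, height_4 = 4, pos_z_5 = 1, width_5 = 2, depth_5 = 3, height_5 = 3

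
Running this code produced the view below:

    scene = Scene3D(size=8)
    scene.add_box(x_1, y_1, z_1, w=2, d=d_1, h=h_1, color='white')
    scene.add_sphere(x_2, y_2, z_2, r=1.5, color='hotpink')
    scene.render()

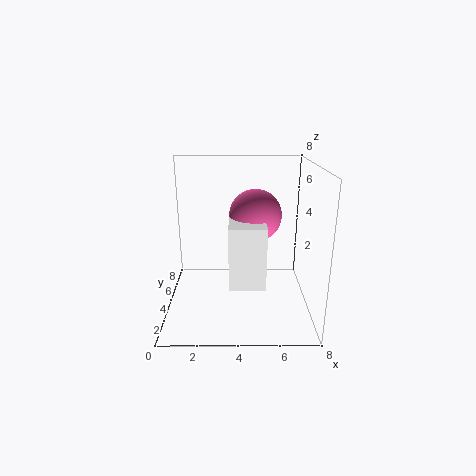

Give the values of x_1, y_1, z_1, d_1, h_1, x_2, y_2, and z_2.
x_1 = 3.5
y_1 = 2.5
z_1 = 1.5
d_1 = 3
h_1 = 3.5
x_2 = 5
y_2 = 5
z_2 = 5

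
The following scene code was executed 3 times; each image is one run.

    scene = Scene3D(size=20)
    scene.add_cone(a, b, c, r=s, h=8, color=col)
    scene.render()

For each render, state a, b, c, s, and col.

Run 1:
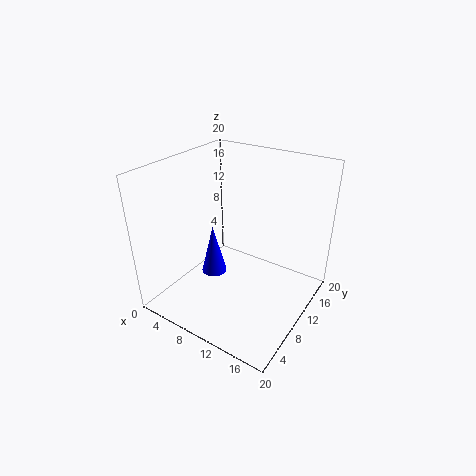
a = 4
b = 12
c = 1
s = 2
col = 'blue'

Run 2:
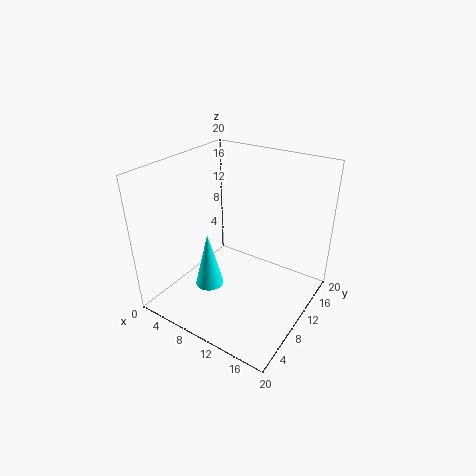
a = 7
b = 7
c = 3
s = 2
col = 'cyan'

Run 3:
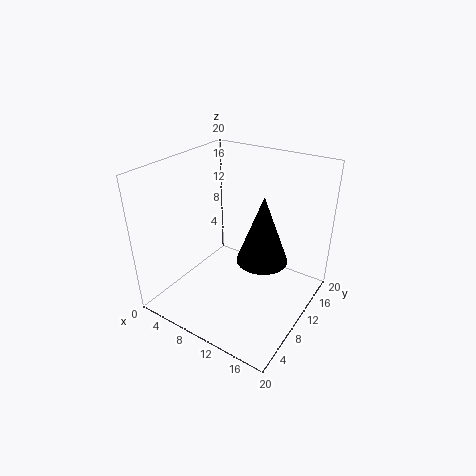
a = 16
b = 6
c = 11
s = 3
col = 'black'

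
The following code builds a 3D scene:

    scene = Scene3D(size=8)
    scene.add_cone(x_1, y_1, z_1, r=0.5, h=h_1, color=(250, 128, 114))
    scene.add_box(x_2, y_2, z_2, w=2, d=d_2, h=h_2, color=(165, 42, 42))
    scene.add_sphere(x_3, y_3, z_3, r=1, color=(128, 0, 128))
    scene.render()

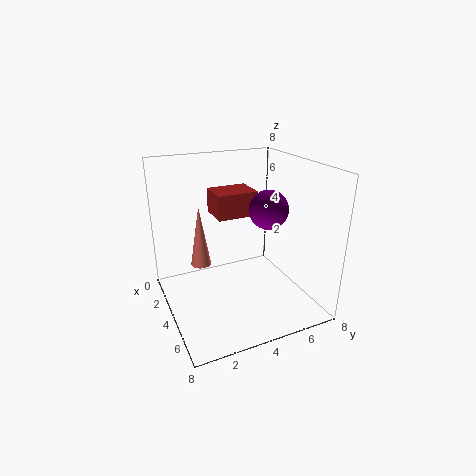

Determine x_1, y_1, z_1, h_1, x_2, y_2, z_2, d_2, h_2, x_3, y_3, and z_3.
x_1 = 5; y_1 = 1.5; z_1 = 3.5; h_1 = 3; x_2 = 0.5; y_2 = 3.5; z_2 = 4.5; d_2 = 2.5; h_2 = 1.5; x_3 = 5.5; y_3 = 5; z_3 = 6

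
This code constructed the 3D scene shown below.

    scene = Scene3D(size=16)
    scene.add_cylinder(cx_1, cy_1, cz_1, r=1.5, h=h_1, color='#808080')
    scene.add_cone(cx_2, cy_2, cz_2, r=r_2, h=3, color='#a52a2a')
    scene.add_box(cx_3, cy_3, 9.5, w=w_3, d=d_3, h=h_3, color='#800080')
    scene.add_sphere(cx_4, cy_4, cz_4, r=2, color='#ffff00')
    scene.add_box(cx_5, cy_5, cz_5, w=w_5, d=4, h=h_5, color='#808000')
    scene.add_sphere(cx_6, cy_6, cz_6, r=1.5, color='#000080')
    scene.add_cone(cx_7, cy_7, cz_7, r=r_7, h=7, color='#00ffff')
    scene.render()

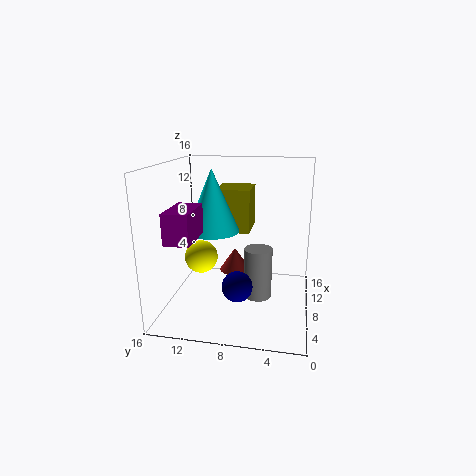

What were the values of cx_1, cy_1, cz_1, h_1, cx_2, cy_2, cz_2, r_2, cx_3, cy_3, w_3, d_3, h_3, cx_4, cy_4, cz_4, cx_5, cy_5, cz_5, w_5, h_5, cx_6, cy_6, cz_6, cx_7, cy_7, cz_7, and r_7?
cx_1 = 6.5
cy_1 = 5.5
cz_1 = 2
h_1 = 5.5
cx_2 = 13.5
cy_2 = 9.5
cz_2 = 1.5
r_2 = 2
cx_3 = 0.5
cy_3 = 11
w_3 = 4.5
d_3 = 2.5
h_3 = 3
cx_4 = 10
cy_4 = 13
cz_4 = 4.5
cx_5 = 9.5
cy_5 = 7
cz_5 = 8
w_5 = 4.5
h_5 = 5
cx_6 = 2.5
cy_6 = 7
cz_6 = 5
cx_7 = 8.5
cy_7 = 11
cz_7 = 8.5
r_7 = 3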